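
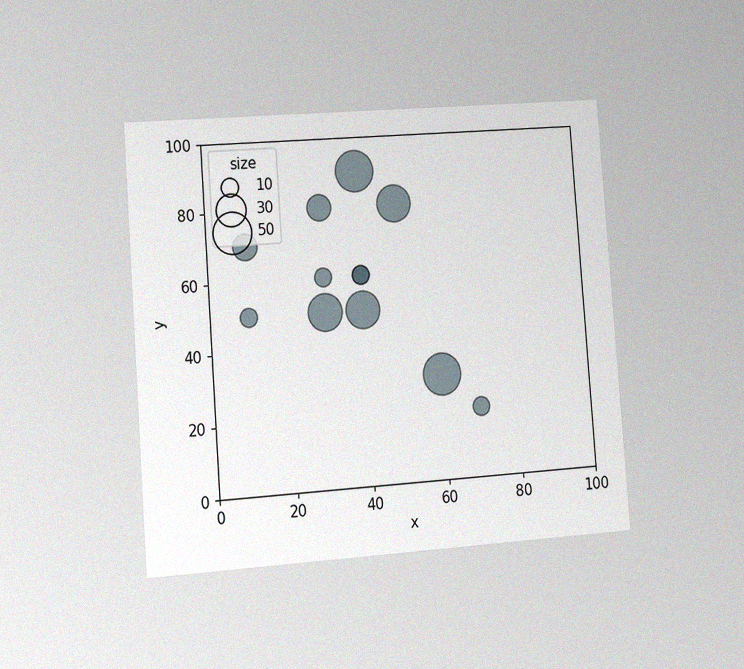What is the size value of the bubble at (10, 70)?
20

The chart is tilted about 4° counter-clockwise and viewed at a slight angle, with some photo noise. Matching the bubble at (10, 70) against the size legend gives 20.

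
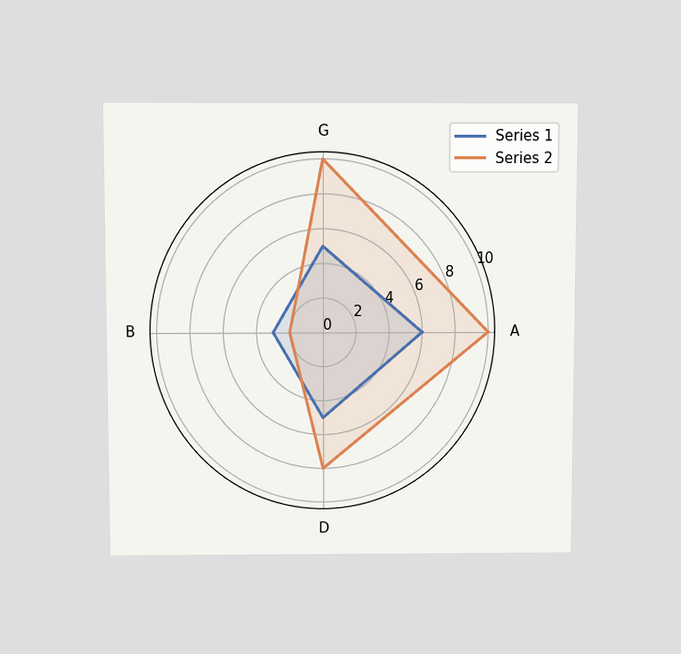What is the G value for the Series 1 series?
5

The chart is viewed slightly from above. On the G axis, Series 1 reaches 5.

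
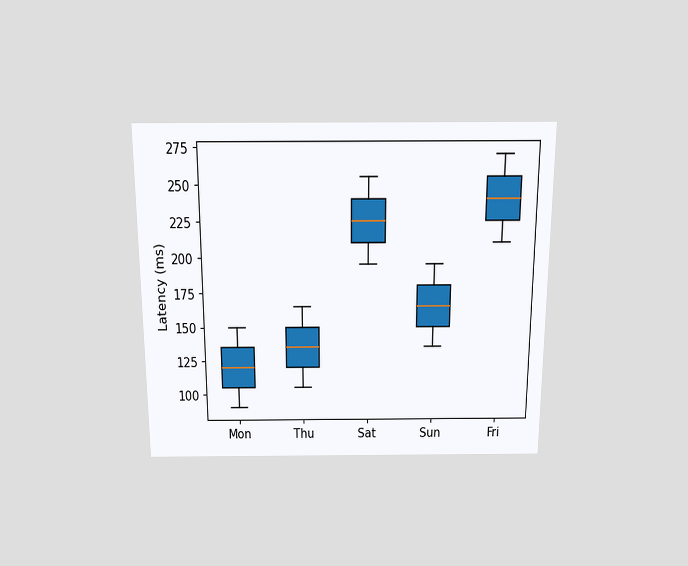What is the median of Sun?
The chart is viewed slightly from above. The median line in the Sun box sits at 165ms.

165ms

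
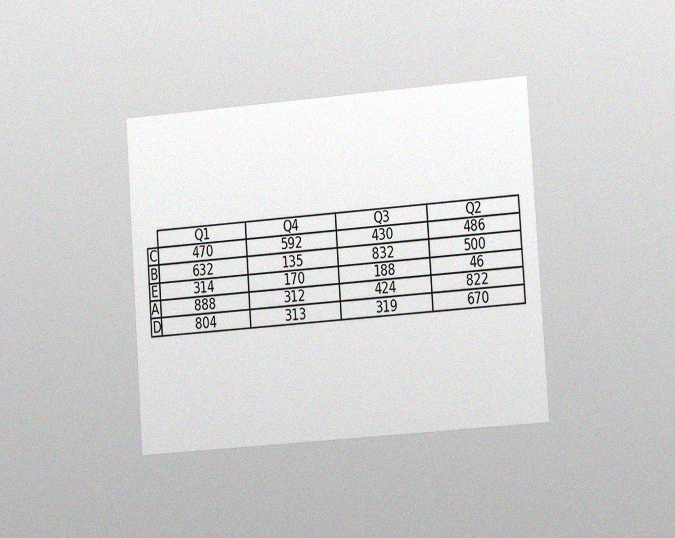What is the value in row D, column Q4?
313

The chart is tilted about 4° counter-clockwise and viewed slightly from the right, with some photo noise. The (D, Q4) cell reads 313.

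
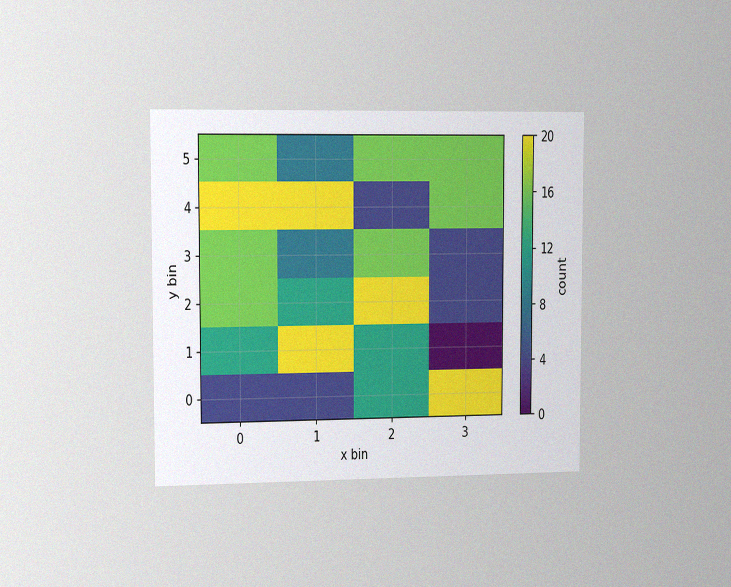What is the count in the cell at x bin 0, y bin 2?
16

The chart is viewed slightly from the left, with some photo noise. Matching the cell (0, 2) against the colorbar gives 16.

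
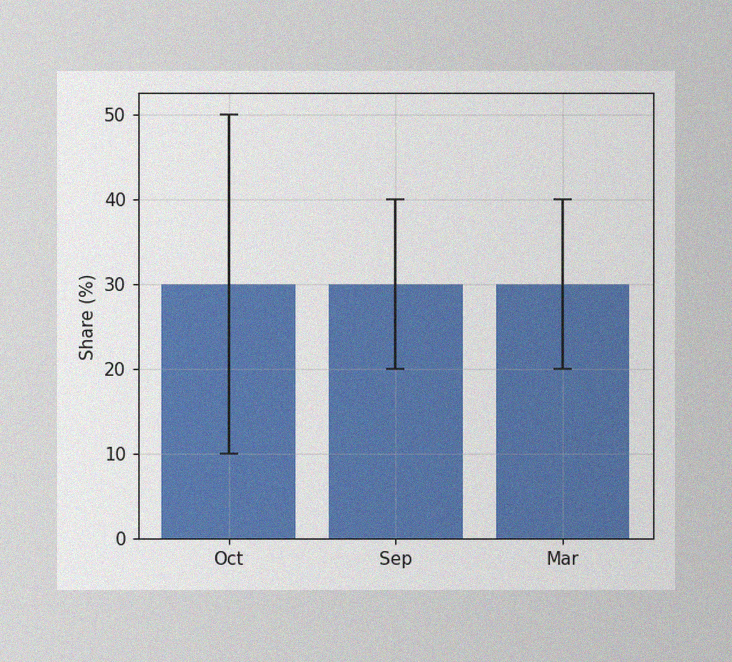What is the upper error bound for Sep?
40%

The image has some photo noise and uneven lighting. The Sep bar's upper whisker reaches 40%.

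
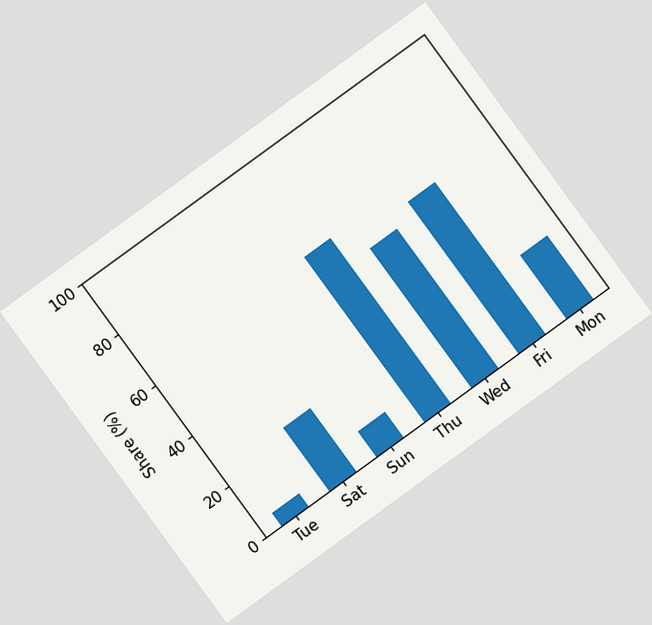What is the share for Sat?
25%

The chart is tilted about 36° counter-clockwise. Reading along the chart's y-axis, the Sat bar reaches 25%.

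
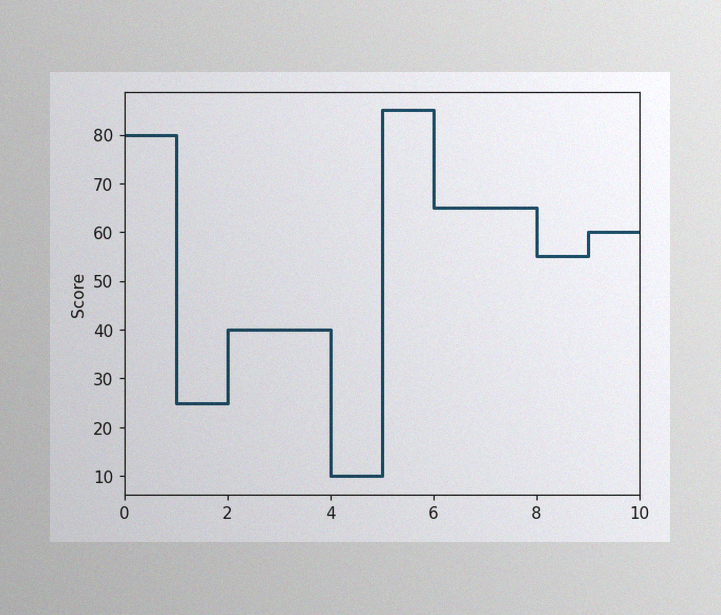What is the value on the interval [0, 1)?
80

The image has some photo noise and uneven lighting. On [0, 1) the step sits at 80.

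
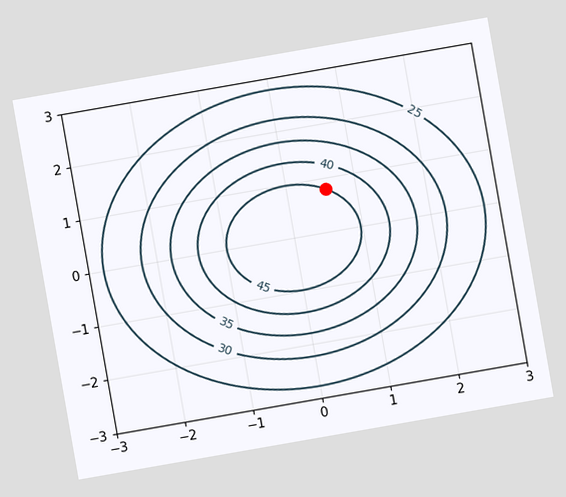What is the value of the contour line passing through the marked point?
The chart is tilted about 10° counter-clockwise. The marked point sits on the contour labelled 45.

45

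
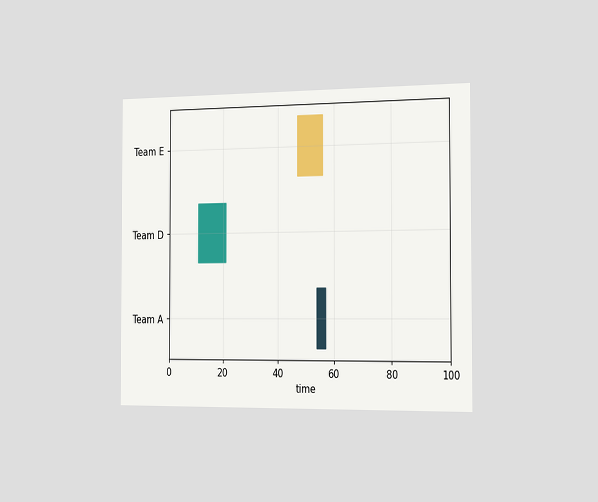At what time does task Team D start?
The chart is viewed slightly from the right. The Team D bar begins at t=11.

11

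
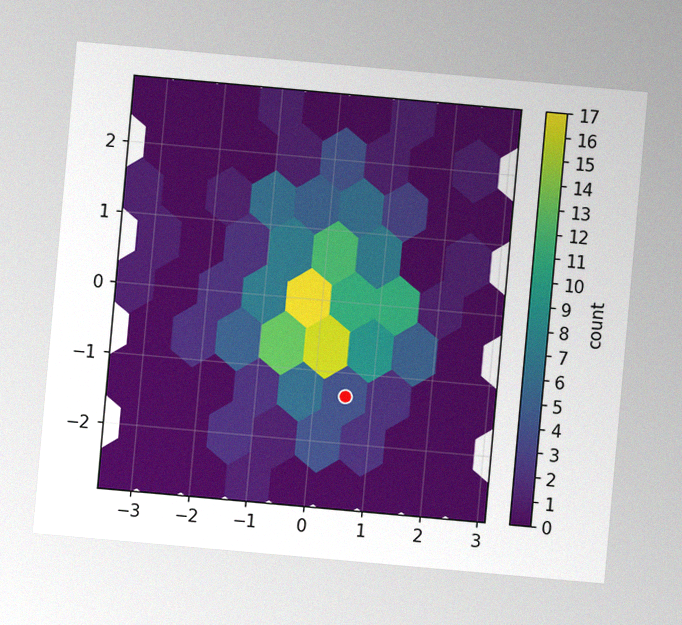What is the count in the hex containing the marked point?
4

The chart is tilted about 5° clockwise, with some photo noise. The marked hex reads 4 on the colorbar.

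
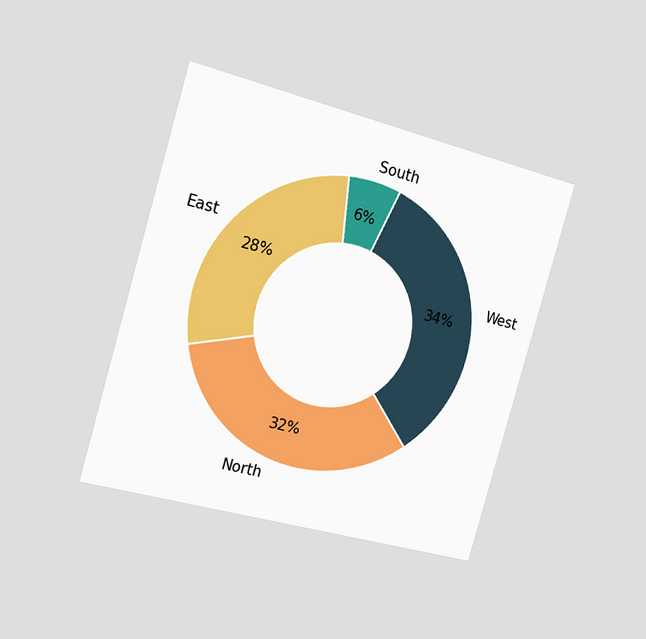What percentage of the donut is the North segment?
The chart is tilted about 16° clockwise and viewed slightly from the left. The North segment takes up 32% of the ring.

32%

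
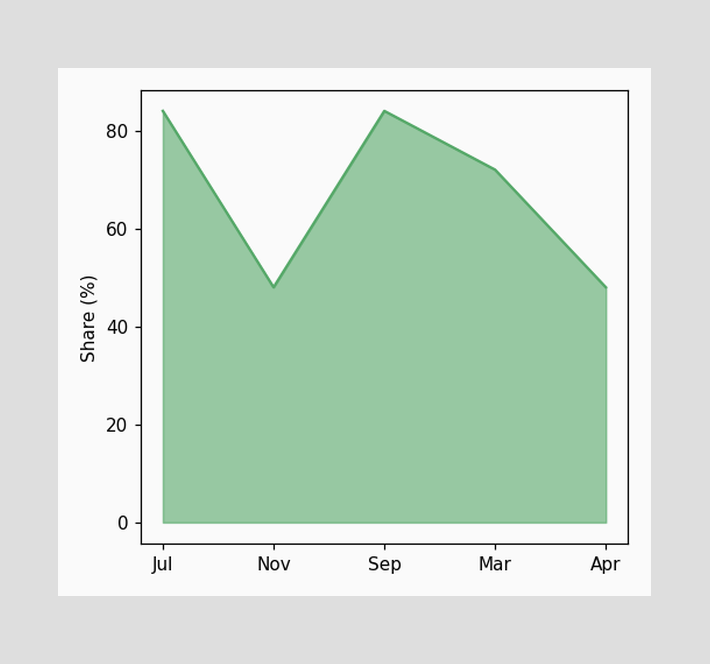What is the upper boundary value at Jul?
84%

At Jul the upper boundary is at 84%.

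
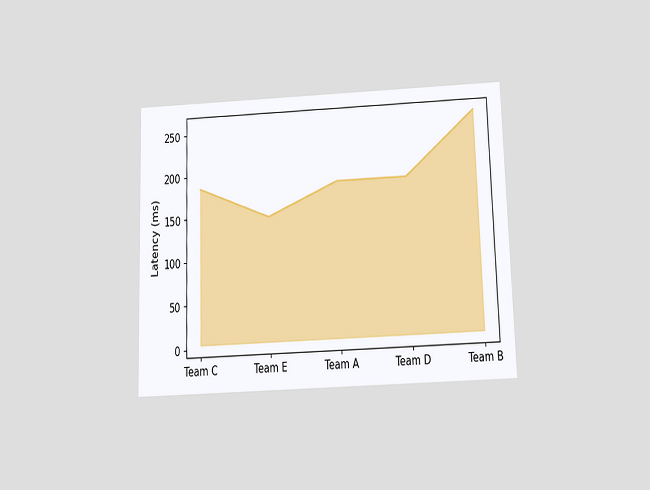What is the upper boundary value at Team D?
185ms

The chart is viewed slightly from below. At Team D the upper boundary is at 185ms.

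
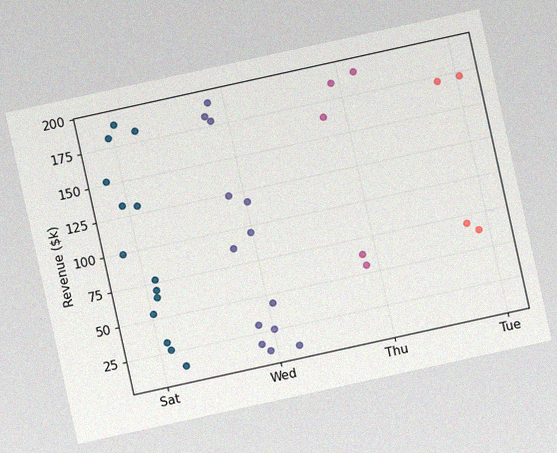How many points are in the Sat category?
14

The chart is tilted about 12° counter-clockwise, with some photo noise. Counting the markers in the Sat column gives 14.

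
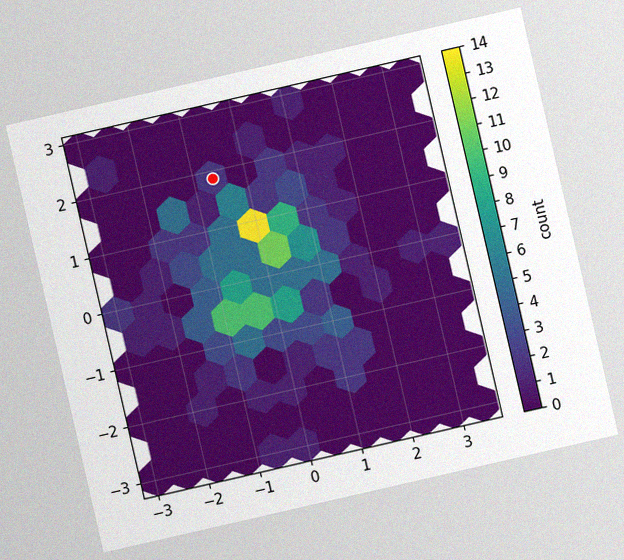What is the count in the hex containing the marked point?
The chart is tilted about 13° counter-clockwise, with some photo noise. The marked hex reads 2 on the colorbar.

2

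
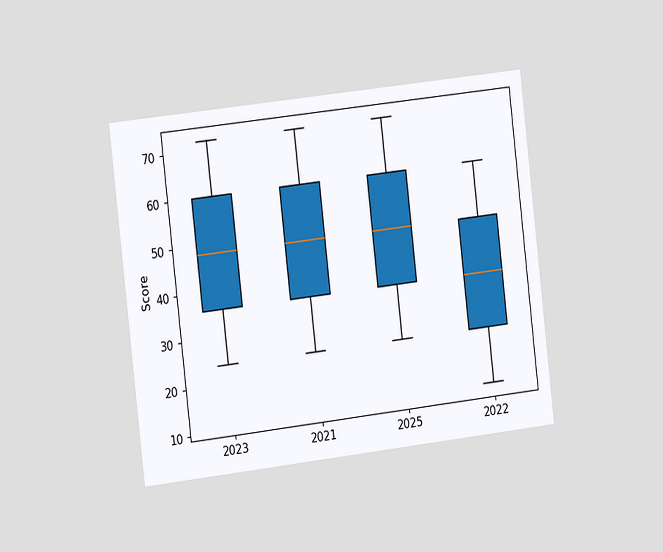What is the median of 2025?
The chart is tilted about 7° counter-clockwise and viewed slightly from the left. The median line in the 2025 box sits at 48.

48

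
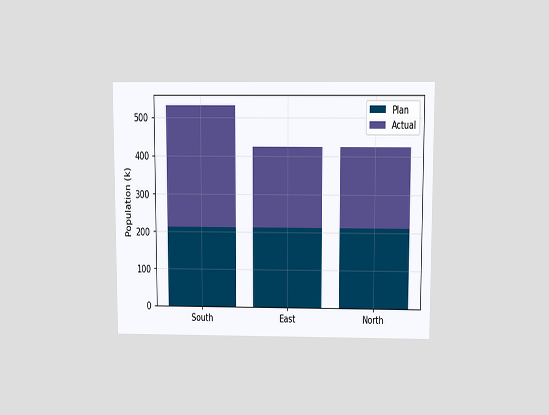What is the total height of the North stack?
The chart is viewed slightly from above. The North stack's top reaches 424k on the y-axis.

424k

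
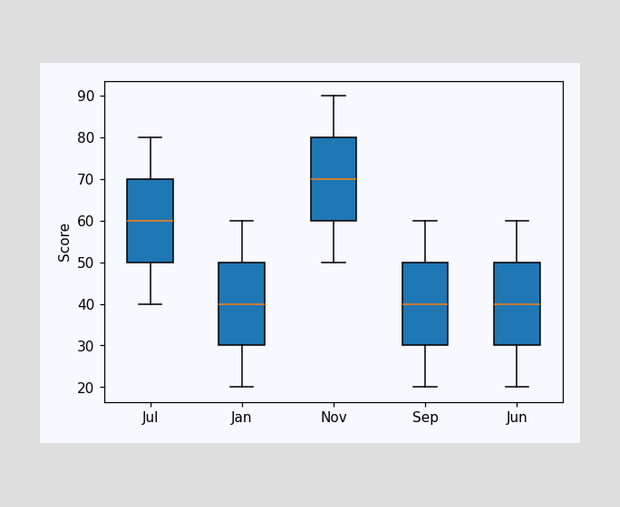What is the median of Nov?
70

The median line in the Nov box sits at 70.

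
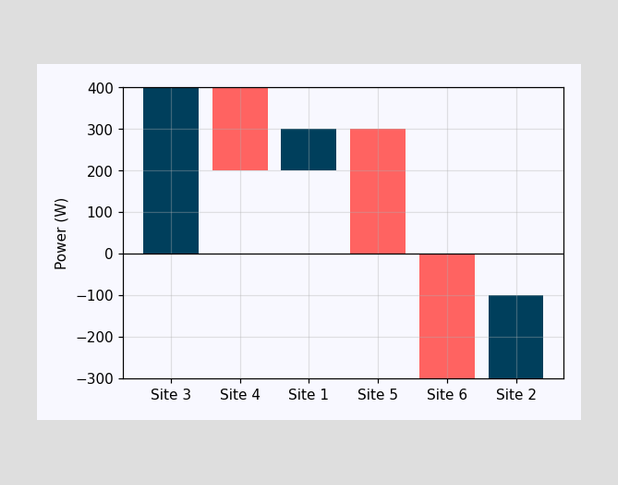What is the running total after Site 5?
After Site 5 the running total reaches 0W.

0W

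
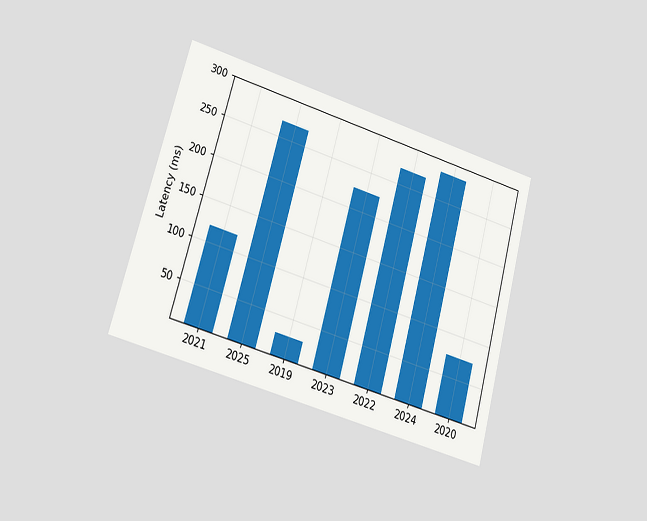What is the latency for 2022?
The chart is tilted about 16° clockwise and viewed at a slight angle. Reading along the chart's y-axis, the 2022 bar reaches 270ms.

270ms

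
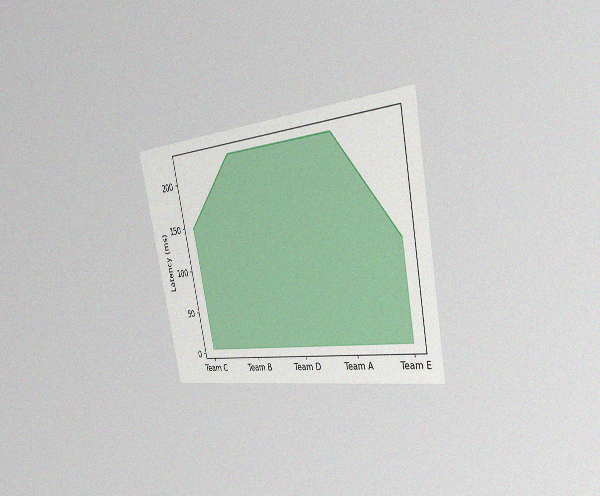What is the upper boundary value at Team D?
The chart is tilted about 11° counter-clockwise and viewed slightly from the right, with some photo noise. At Team D the upper boundary is at 222ms.

222ms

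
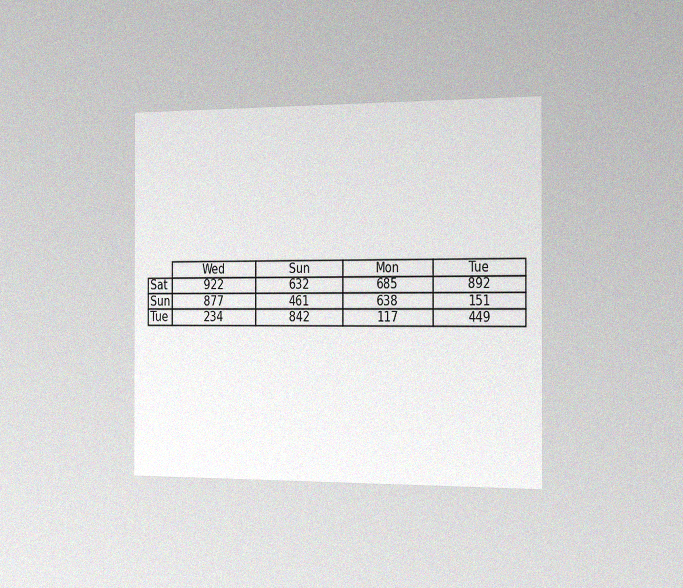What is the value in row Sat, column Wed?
922

The chart is viewed slightly from the right, with some photo noise. The (Sat, Wed) cell reads 922.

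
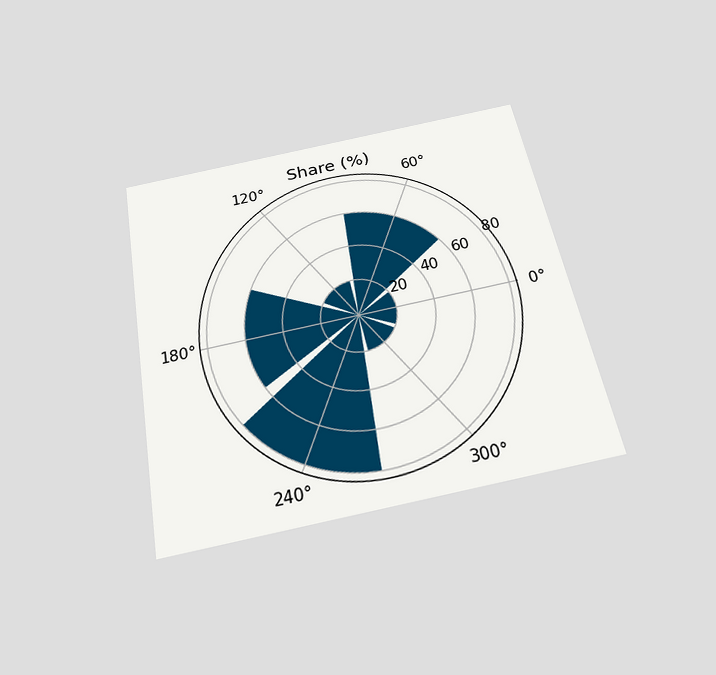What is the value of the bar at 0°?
20%

The chart is tilted about 11° counter-clockwise and viewed slightly from below. The bar at 0° reaches 20% on the radial axis.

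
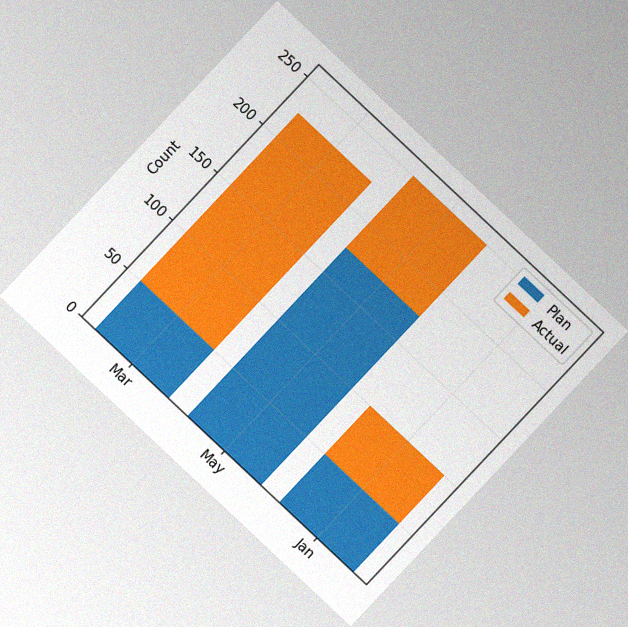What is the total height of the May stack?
The chart is tilted about 43° clockwise, with some photo noise. The May stack's top reaches 250 on the y-axis.

250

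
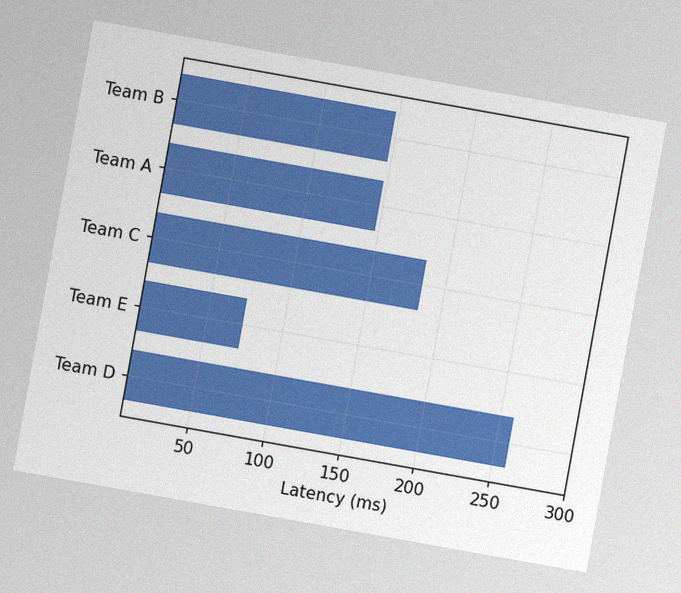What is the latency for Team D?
259ms

The chart is tilted about 10° clockwise, with some photo noise. Reading along the chart's x-axis, the Team D bar reaches 259ms.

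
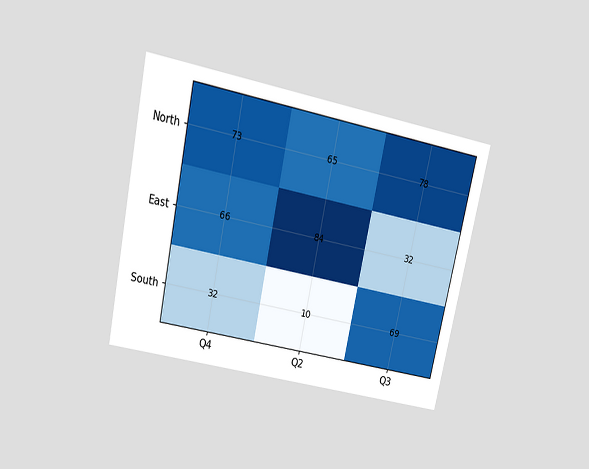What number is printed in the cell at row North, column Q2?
65

The chart is tilted about 12° clockwise and viewed slightly from above. The (North, Q2) cell reads 65.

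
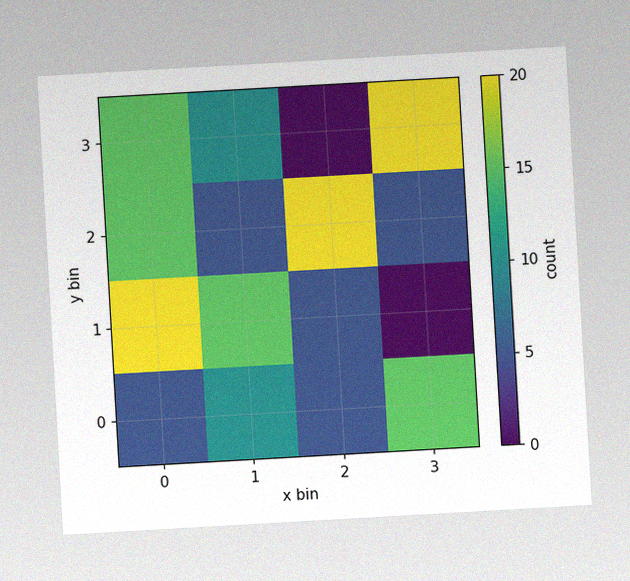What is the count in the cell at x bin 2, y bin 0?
The chart is tilted about 3° counter-clockwise, with some photo noise. Matching the cell (2, 0) against the colorbar gives 5.

5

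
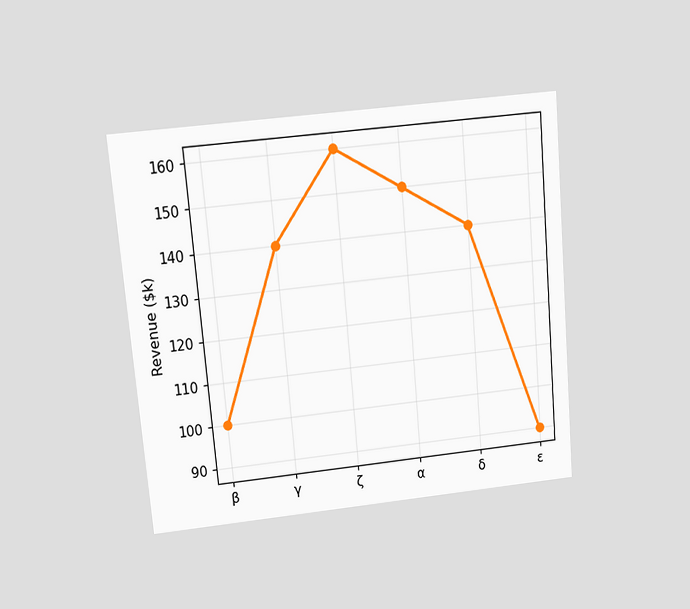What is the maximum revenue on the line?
$160k

The chart is tilted about 5° counter-clockwise and viewed at a slight angle. The highest point is at ζ, and reading across to the y-axis gives $160k.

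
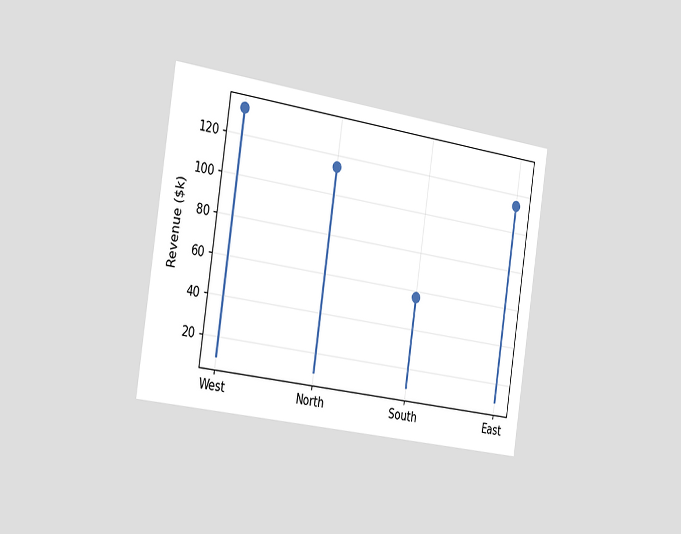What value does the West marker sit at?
The chart is tilted about 9° clockwise and viewed slightly from the left. The West marker sits at $133k.

$133k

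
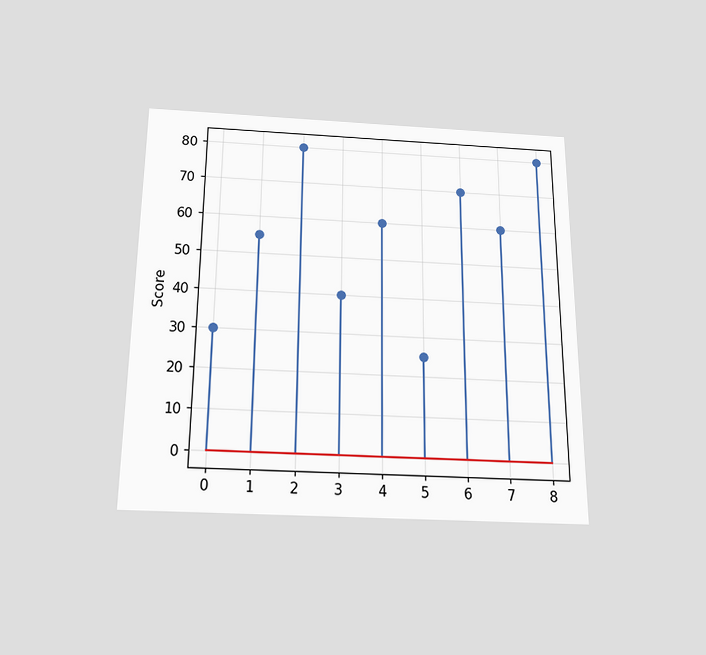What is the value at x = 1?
The chart is viewed slightly from below. The stem at x=1 reaches 55.

55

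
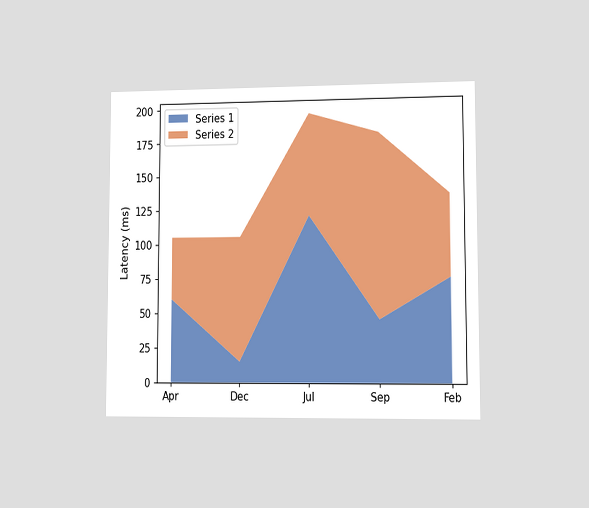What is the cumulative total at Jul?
The chart is viewed at a slight angle. The stacked total at Jul reaches 195ms.

195ms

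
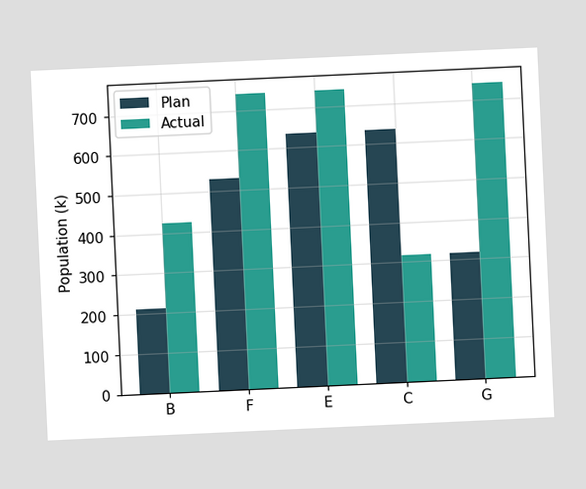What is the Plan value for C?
636k

The chart is tilted about 3° counter-clockwise. The Plan bar at C reaches 636k on the y-axis.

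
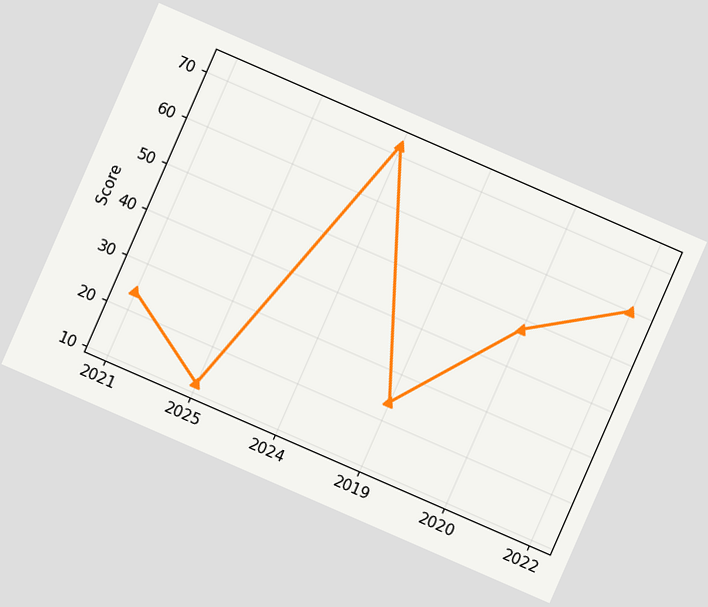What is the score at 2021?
The chart is tilted about 24° clockwise. At 2021, the line is at 24.

24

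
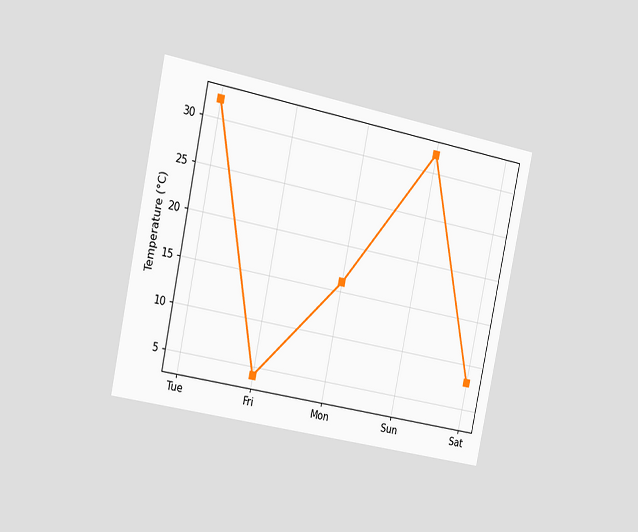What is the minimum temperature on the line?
4°C

The chart is tilted about 12° clockwise and viewed slightly from the left. The lowest point is at Fri, and reading across to the y-axis gives 4°C.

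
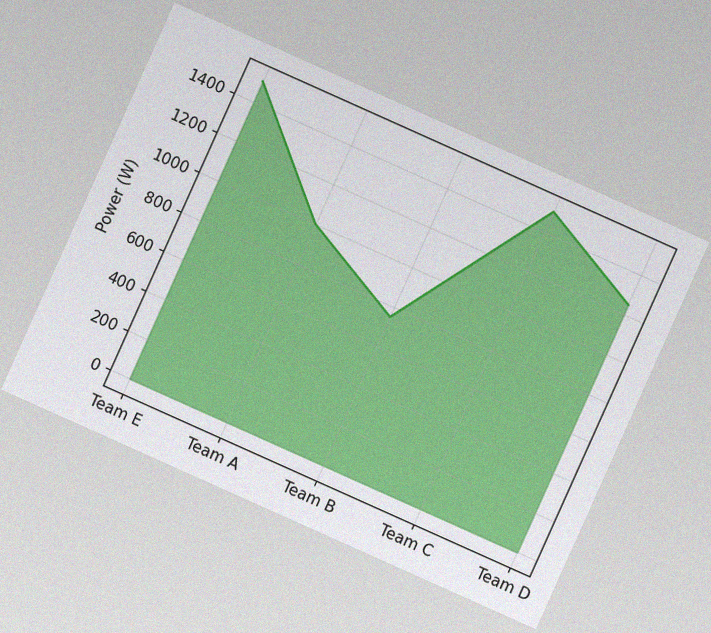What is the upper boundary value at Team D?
1250W

The chart is tilted about 24° clockwise, with some photo noise. At Team D the upper boundary is at 1250W.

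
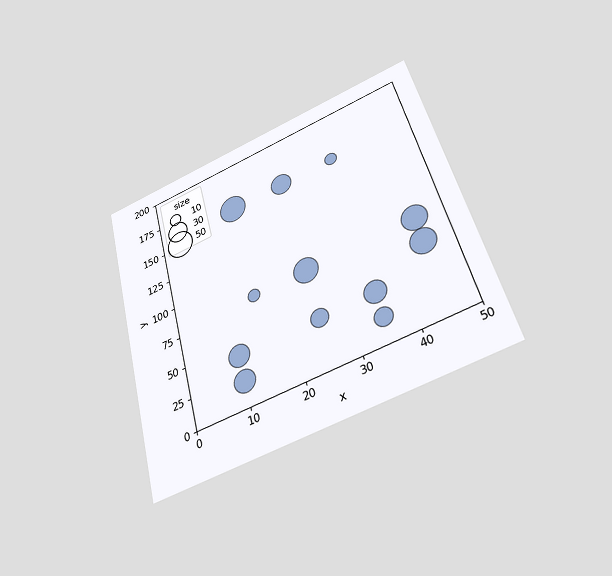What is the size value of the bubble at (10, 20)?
30

The chart is tilted about 15° counter-clockwise and viewed slightly from below. Matching the bubble at (10, 20) against the size legend gives 30.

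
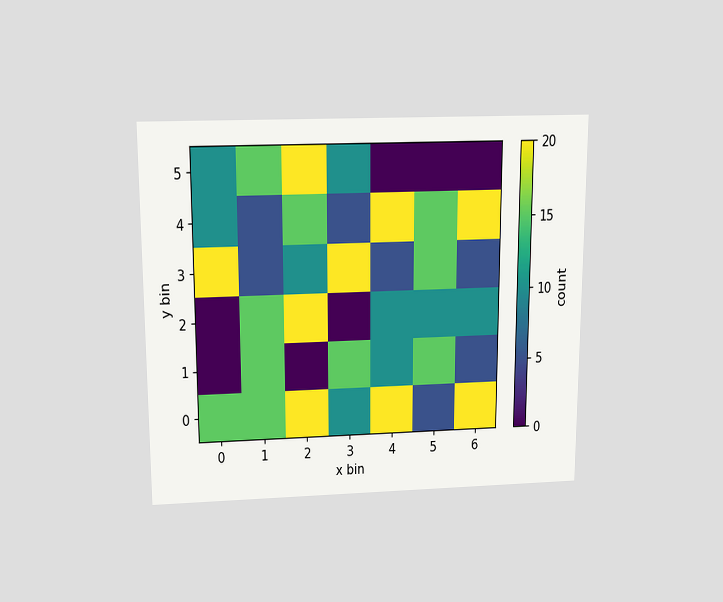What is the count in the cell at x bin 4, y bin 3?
5

The chart is viewed slightly from above. Matching the cell (4, 3) against the colorbar gives 5.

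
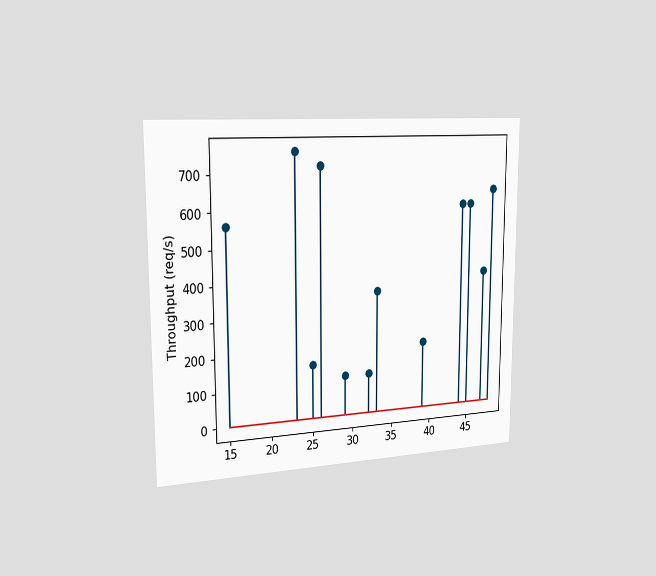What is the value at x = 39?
The chart is viewed slightly from the left. The stem at x=39 reaches 200req/s.

200req/s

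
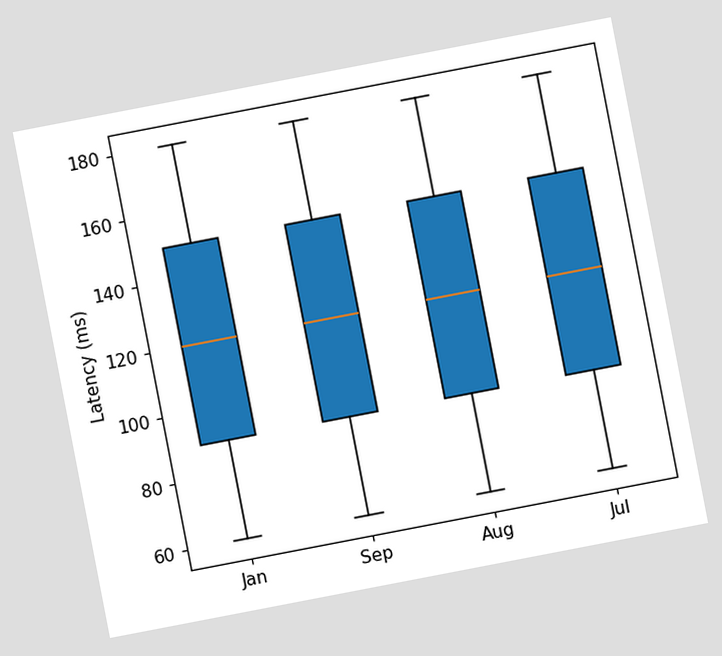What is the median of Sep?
The chart is tilted about 11° counter-clockwise. The median line in the Sep box sits at 120ms.

120ms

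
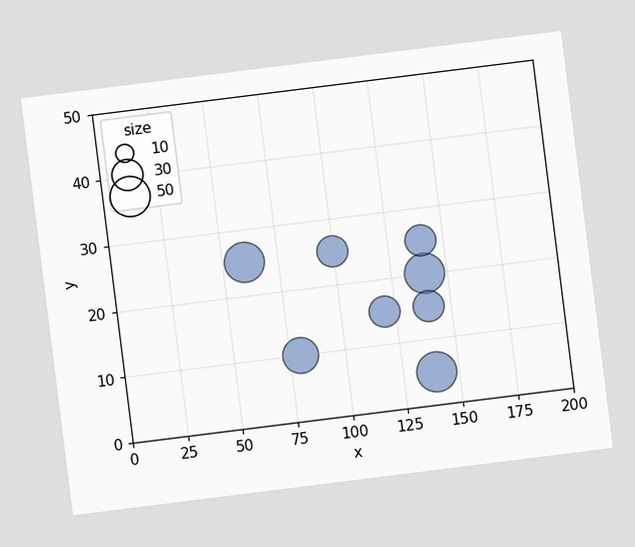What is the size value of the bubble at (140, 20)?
50

The chart is tilted about 7° counter-clockwise. Matching the bubble at (140, 20) against the size legend gives 50.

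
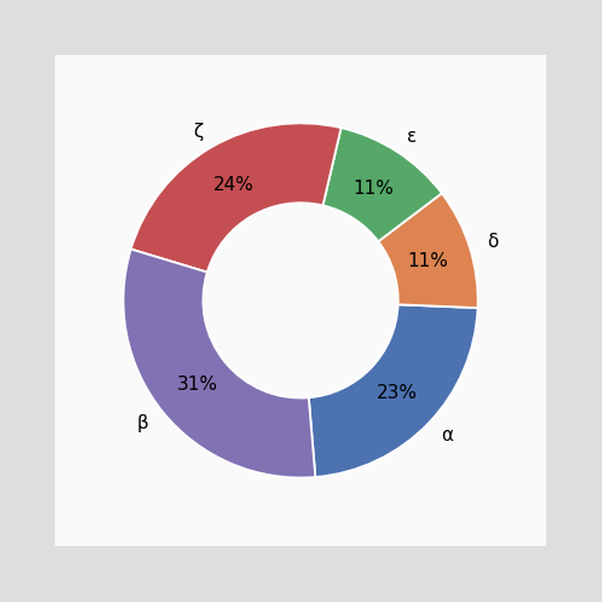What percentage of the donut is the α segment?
The α segment takes up 23% of the ring.

23%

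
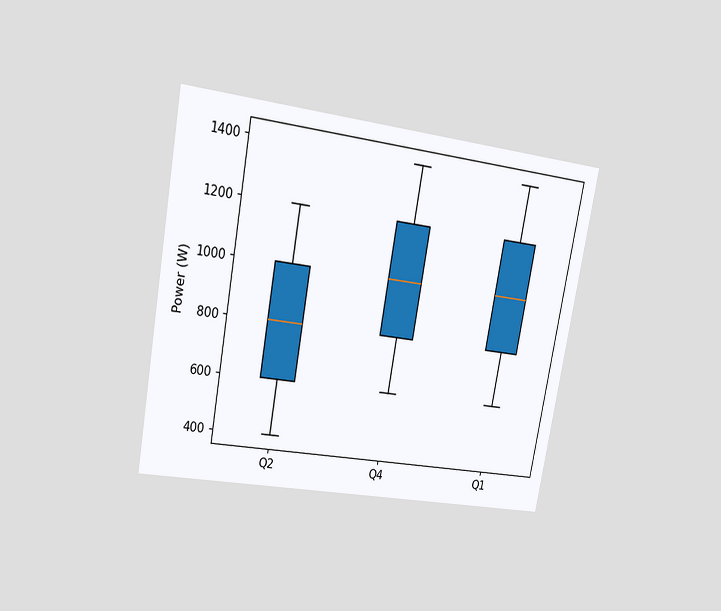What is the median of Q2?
800W

The chart is tilted about 10° clockwise and viewed at a slight angle. The median line in the Q2 box sits at 800W.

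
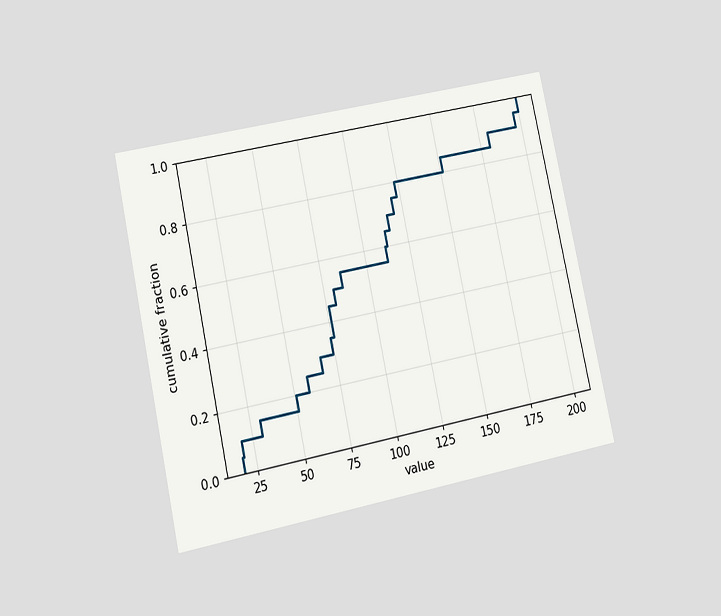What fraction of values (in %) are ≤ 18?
The chart is tilted about 12° counter-clockwise and viewed at a slight angle. At x=18 the ECDF step is at 5%.

5%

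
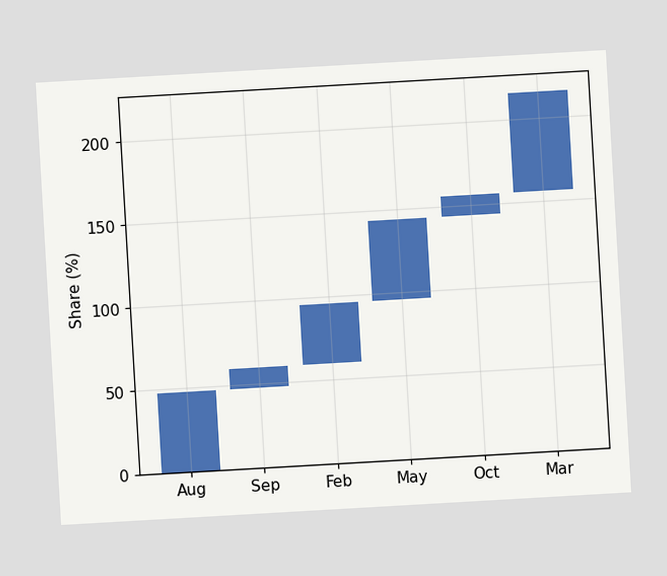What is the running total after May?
The chart is tilted about 3° counter-clockwise. After May the running total reaches 144%.

144%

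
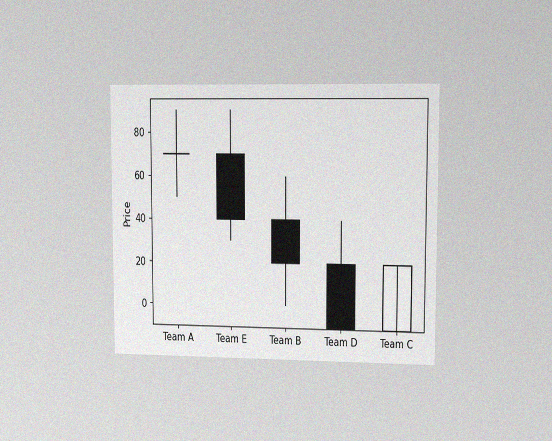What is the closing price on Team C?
The chart is viewed slightly from the right, with some photo noise. The Team C candle closes at 20.

20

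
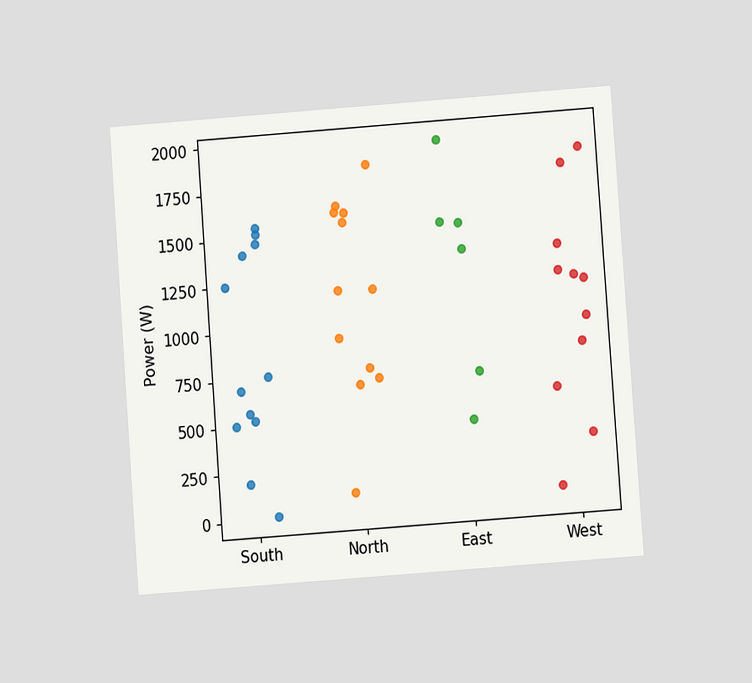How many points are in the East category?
6

The chart is tilted about 4° counter-clockwise and viewed at a slight angle. Counting the markers in the East column gives 6.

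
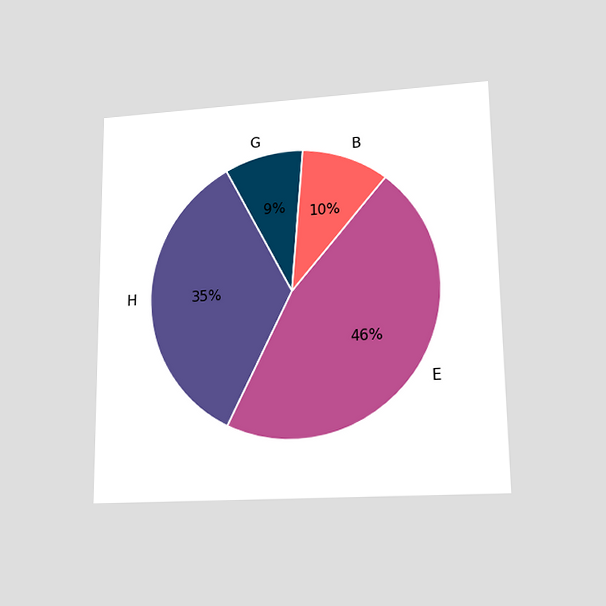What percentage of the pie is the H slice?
The chart is viewed at a slight angle. The H slice takes up 35% of the pie.

35%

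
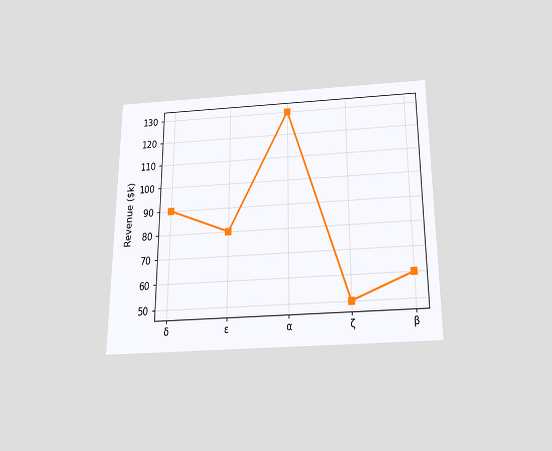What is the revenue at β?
$60k

The chart is viewed slightly from below. At β, the line is at $60k.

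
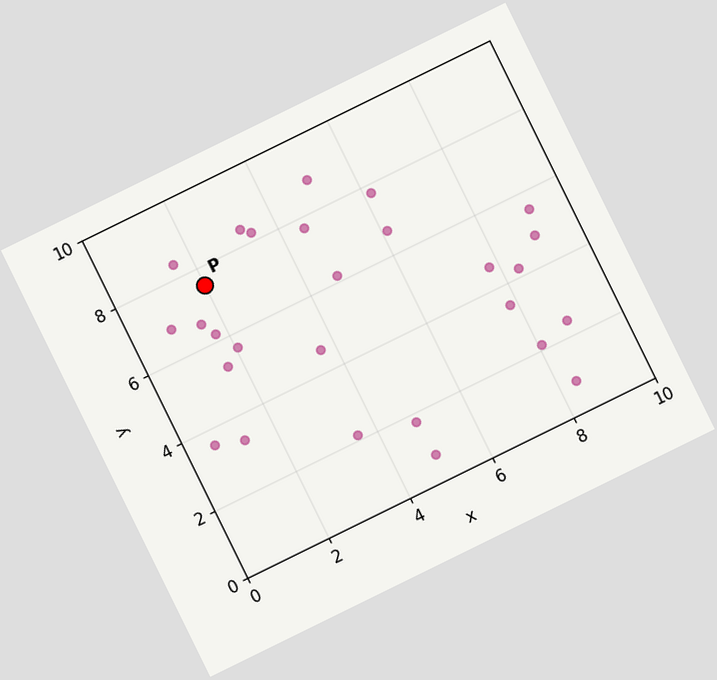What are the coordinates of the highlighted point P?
(2, 7.5)

The chart is tilted about 26° counter-clockwise. Following the gridlines from P to each axis, P sits at (2, 7.5).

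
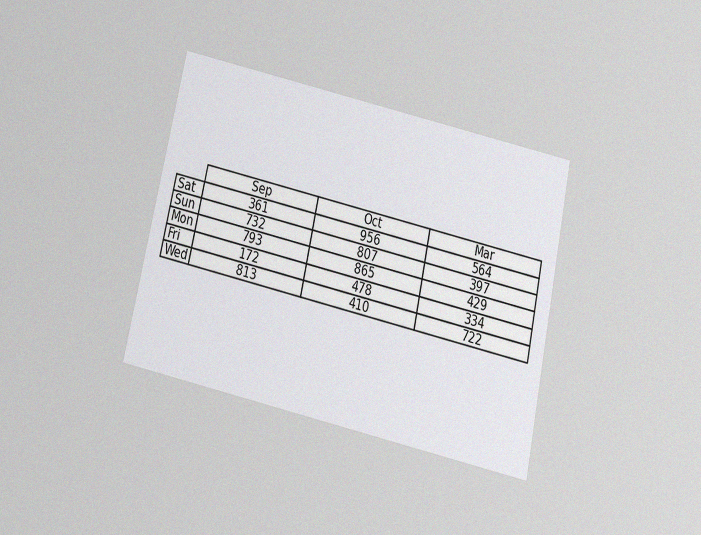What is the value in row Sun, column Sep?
The chart is tilted about 12° clockwise and viewed slightly from below, with some photo noise. The (Sun, Sep) cell reads 732.

732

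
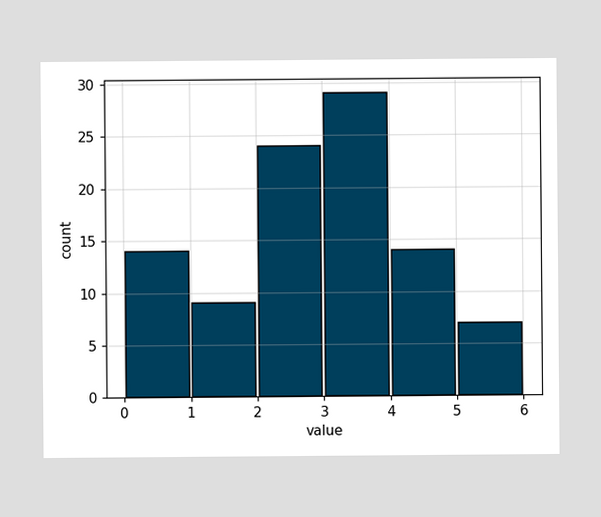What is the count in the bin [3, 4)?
The [3, 4) bin has height 29.

29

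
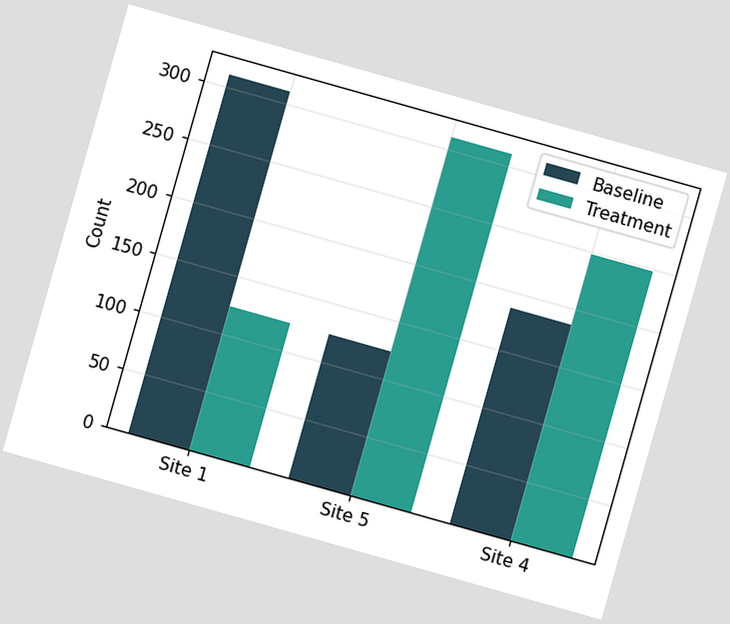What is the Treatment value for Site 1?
124

The chart is tilted about 16° clockwise. The Treatment bar at Site 1 reaches 124 on the y-axis.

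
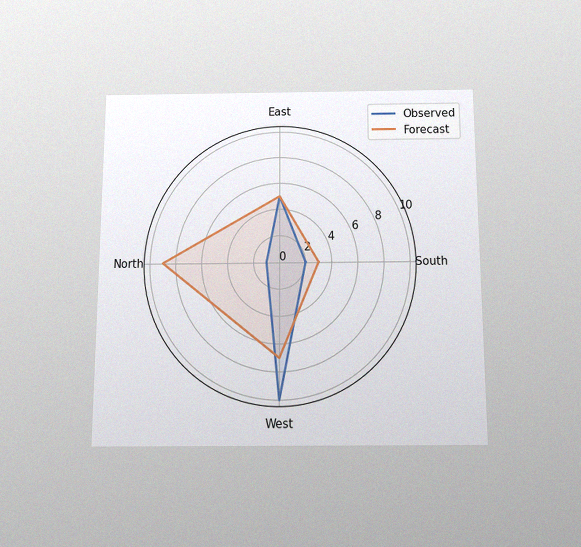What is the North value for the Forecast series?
9

The chart is viewed slightly from below, with some photo noise. On the North axis, Forecast reaches 9.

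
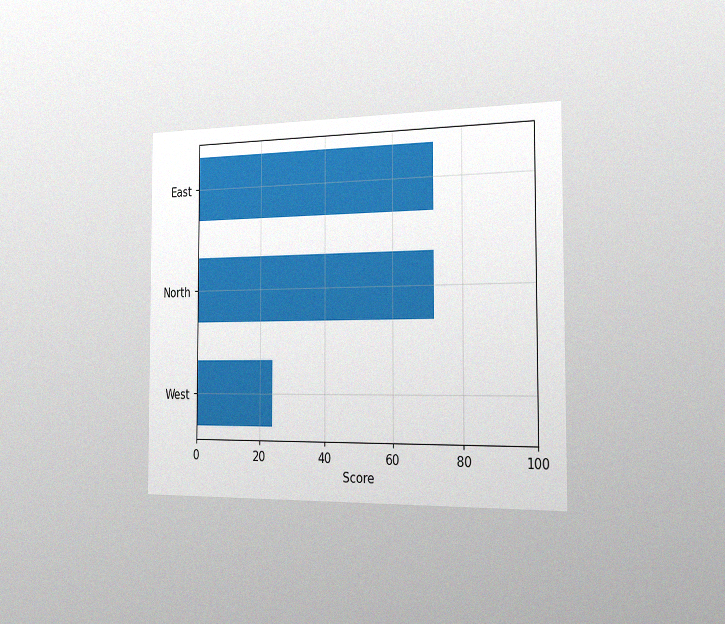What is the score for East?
The chart is viewed slightly from the right, with some photo noise. Reading along the chart's x-axis, the East bar reaches 72.

72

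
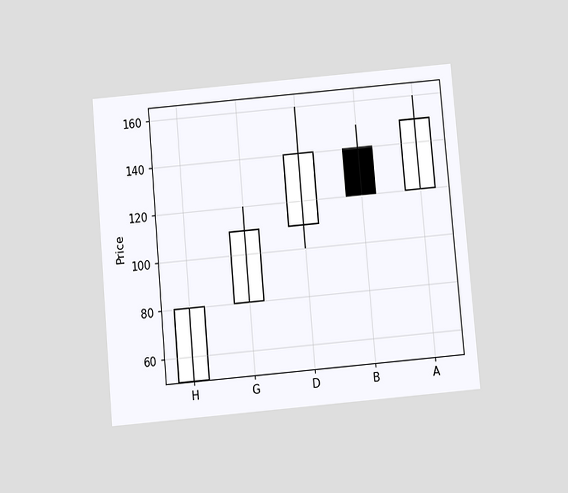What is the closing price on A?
150

The chart is tilted about 5° counter-clockwise and viewed slightly from below. The A candle closes at 150.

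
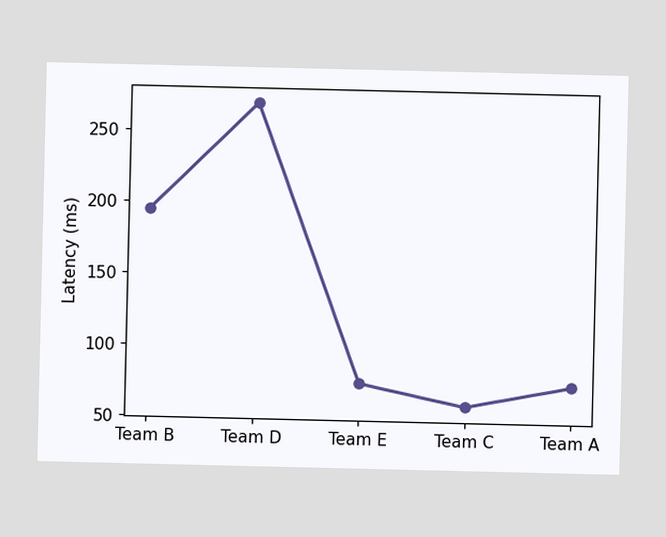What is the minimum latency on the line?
60ms

The lowest point is at Team C, and reading across to the y-axis gives 60ms.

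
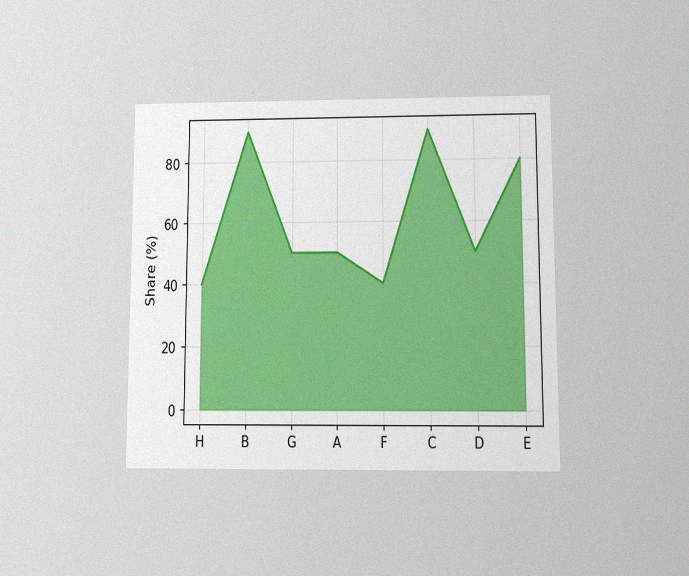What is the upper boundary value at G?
The chart is viewed at a slight angle, with some photo noise. At G the upper boundary is at 50%.

50%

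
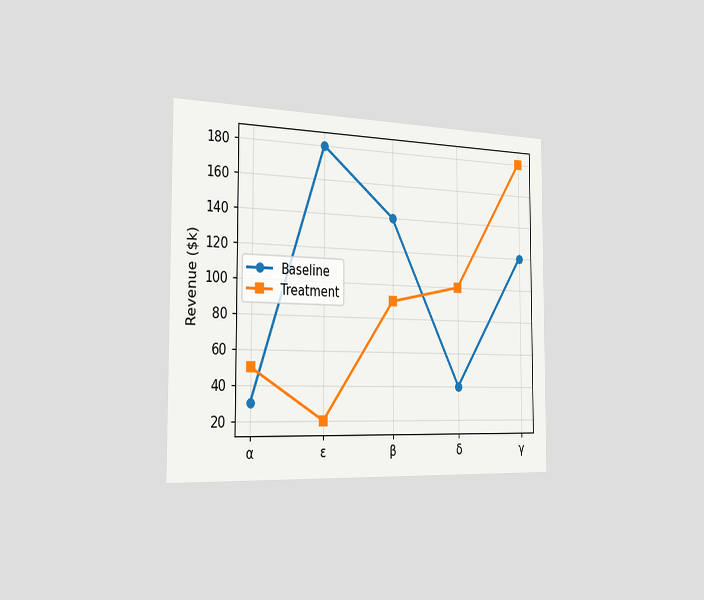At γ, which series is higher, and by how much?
Treatment, by $60k

The chart is viewed slightly from the left. At γ, Treatment sits above the other line by $60k.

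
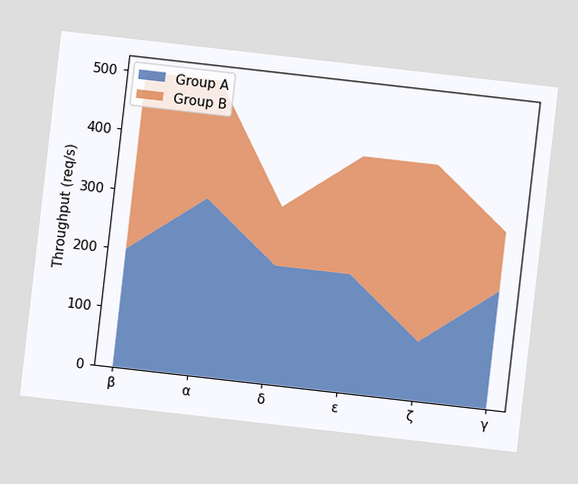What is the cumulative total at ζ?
The chart is tilted about 7° clockwise. The stacked total at ζ reaches 400req/s.

400req/s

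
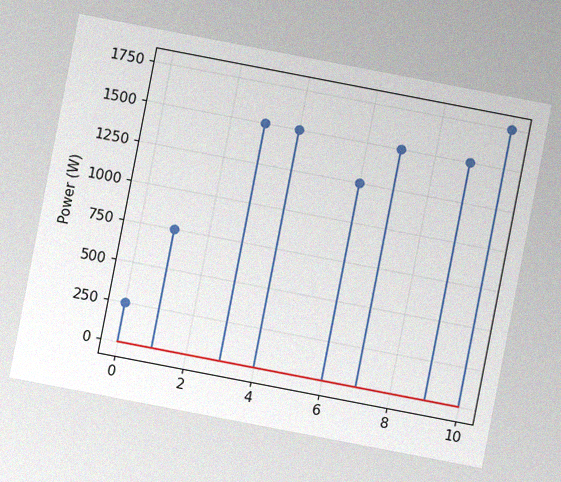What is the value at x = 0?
The chart is tilted about 11° clockwise, with some photo noise. The stem at x=0 reaches 250W.

250W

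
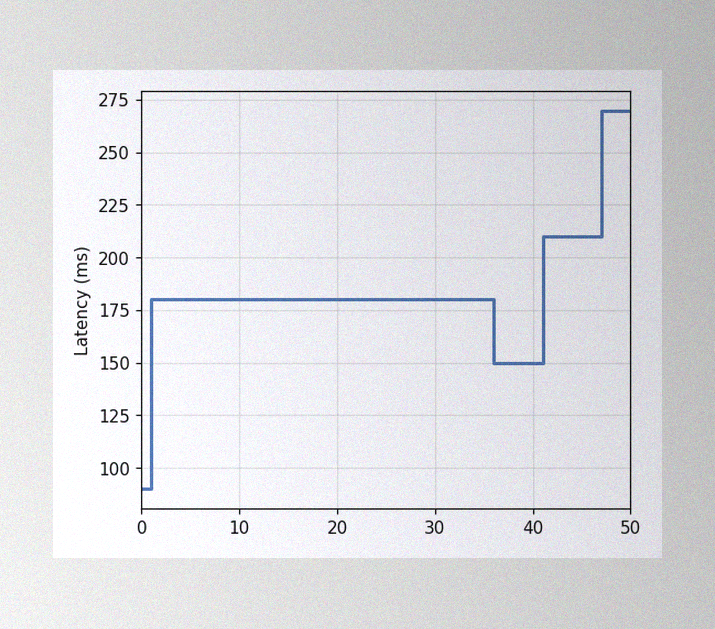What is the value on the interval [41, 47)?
The image has some photo noise and uneven lighting. On [41, 47) the step sits at 210ms.

210ms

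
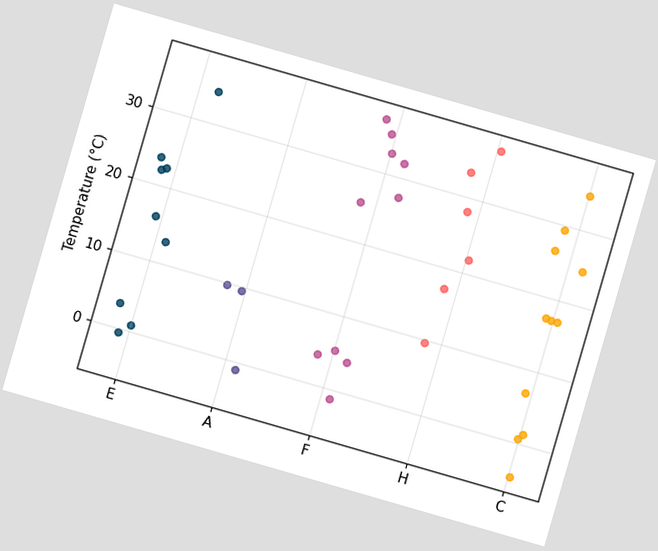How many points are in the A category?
3

The chart is tilted about 16° clockwise. Counting the markers in the A column gives 3.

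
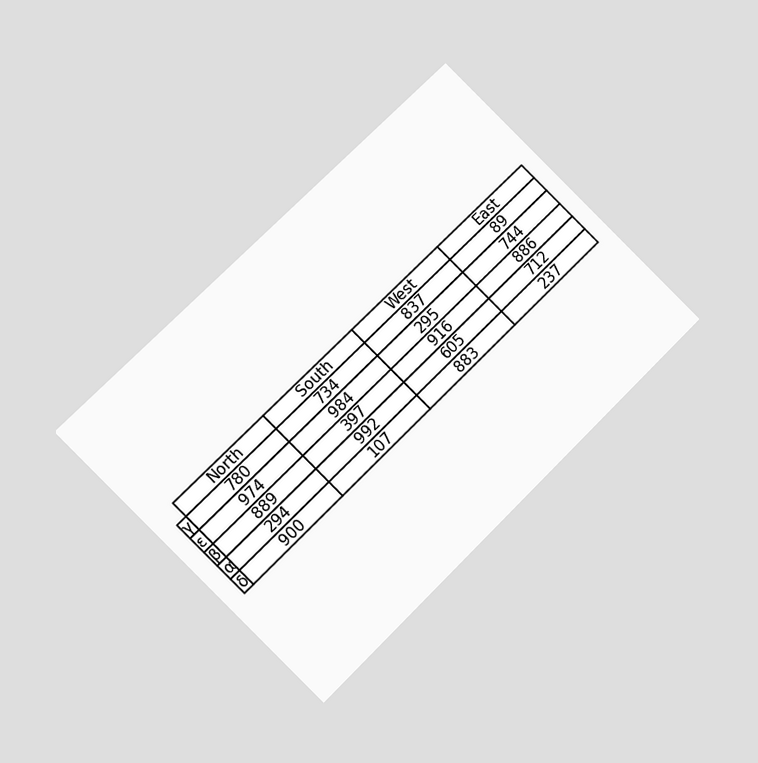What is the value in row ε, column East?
The chart is tilted about 45° counter-clockwise and viewed at a slight angle. The (ε, East) cell reads 744.

744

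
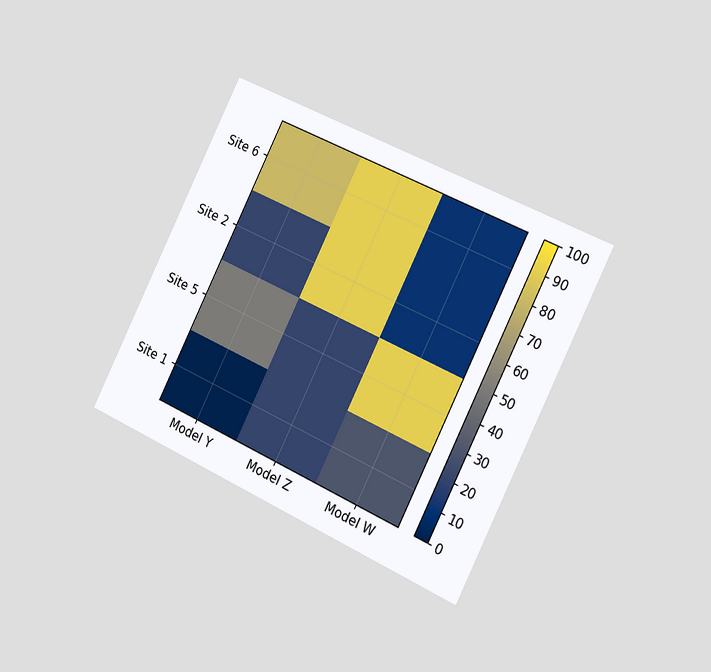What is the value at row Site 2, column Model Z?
The chart is tilted about 26° clockwise and viewed slightly from the right. Matching cell (Site 2, Model Z) against the colorbar gives 90.

90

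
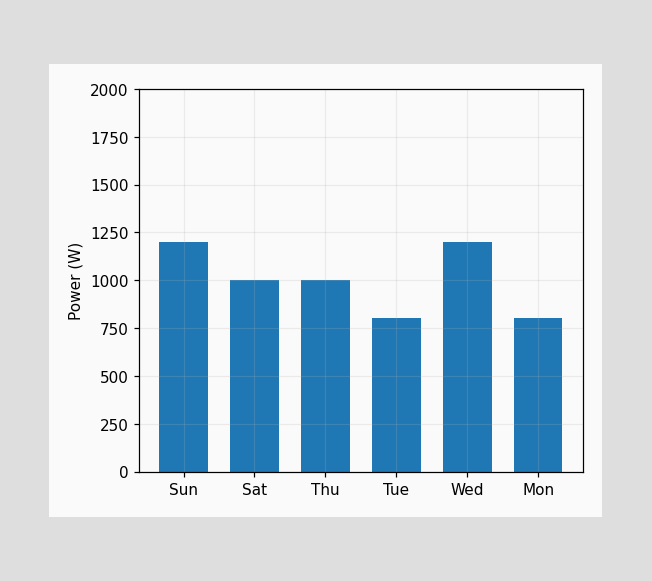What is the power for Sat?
Reading along the chart's y-axis, the Sat bar reaches 1000W.

1000W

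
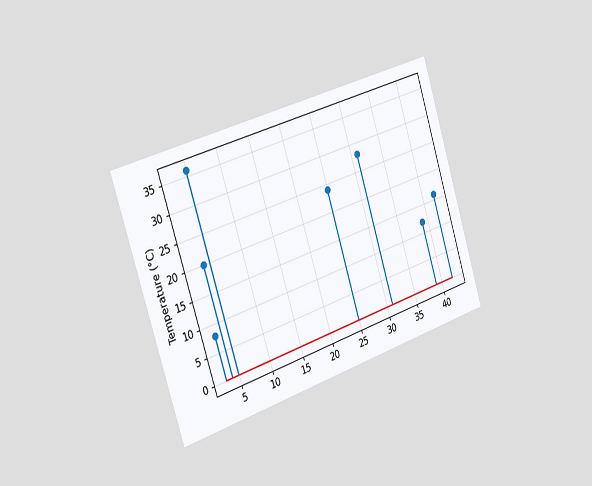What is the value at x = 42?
16°C

The chart is tilted about 18° counter-clockwise and viewed slightly from the left. The stem at x=42 reaches 16°C.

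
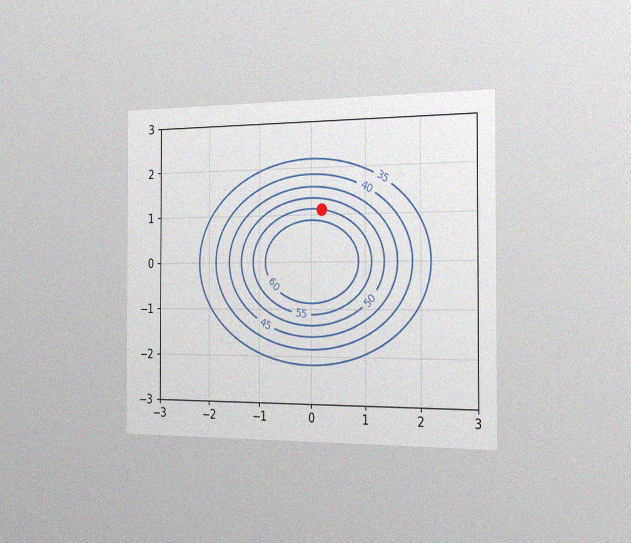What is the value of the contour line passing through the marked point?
55

The chart is viewed slightly from the right, with some photo noise. The marked point sits on the contour labelled 55.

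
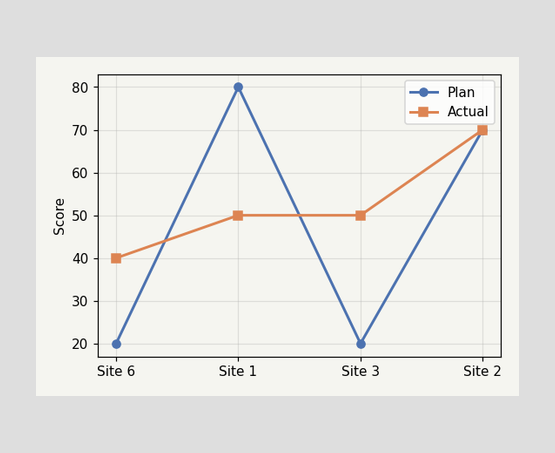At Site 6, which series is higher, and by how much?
At Site 6, Actual sits above the other line by 20.

Actual, by 20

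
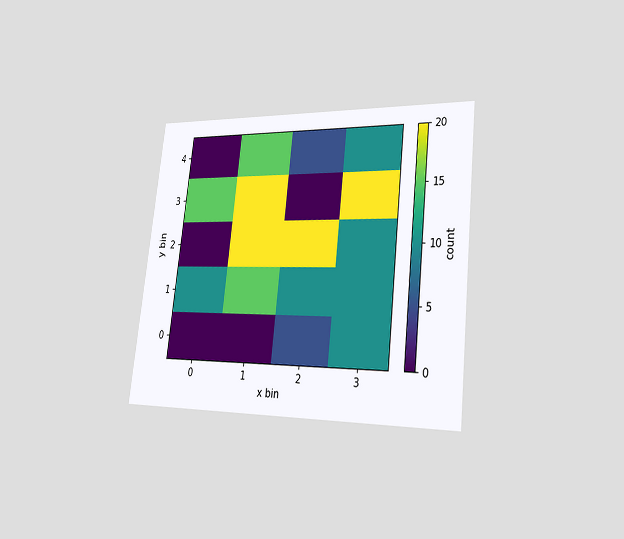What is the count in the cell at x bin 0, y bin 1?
The chart is tilted about 6° clockwise and viewed slightly from the right. Matching the cell (0, 1) against the colorbar gives 10.

10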